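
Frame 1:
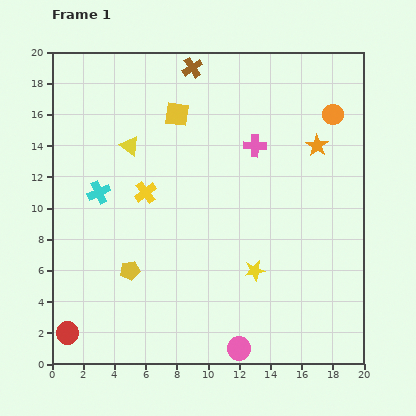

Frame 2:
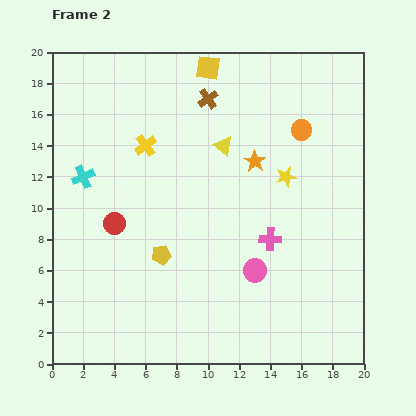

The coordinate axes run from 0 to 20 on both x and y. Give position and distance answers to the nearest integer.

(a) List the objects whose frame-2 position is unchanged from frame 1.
none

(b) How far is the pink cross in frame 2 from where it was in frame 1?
6

The pink cross moved from (13, 14) to (14, 8), a distance of √(1² + 6²) ≈ 6.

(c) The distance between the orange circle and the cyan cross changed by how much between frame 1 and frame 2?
-2

Distance in frame 1: 16. Distance in frame 2: 14.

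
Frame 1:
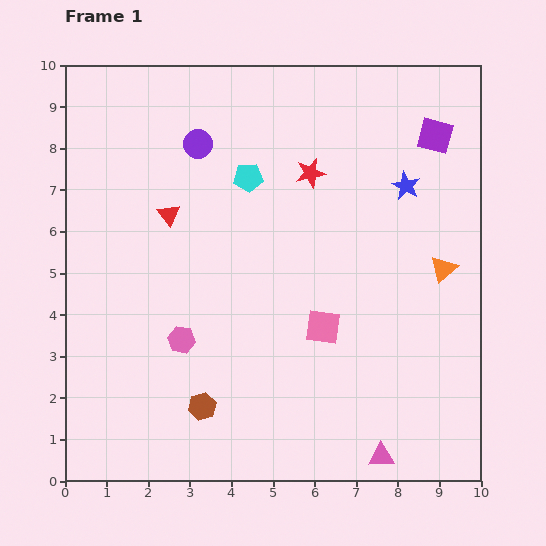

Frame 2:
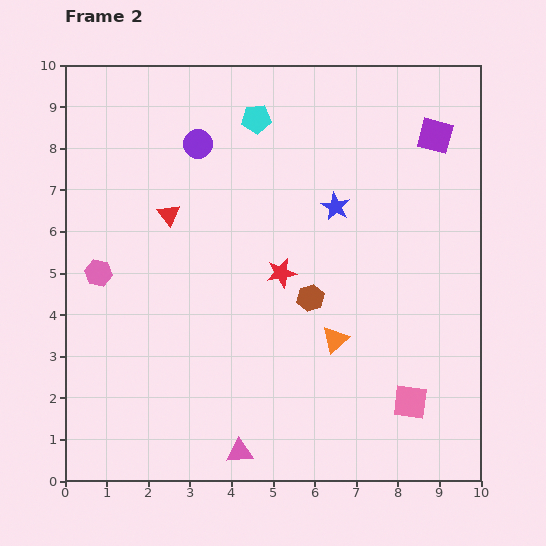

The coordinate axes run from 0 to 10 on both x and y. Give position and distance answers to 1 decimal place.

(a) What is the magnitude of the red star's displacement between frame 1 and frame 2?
2.5

The red star moved from (5.9, 7.4) to (5.2, 5.0), a distance of √(0.7² + 2.4²) ≈ 2.5.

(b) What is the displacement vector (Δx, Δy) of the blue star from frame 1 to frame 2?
(-1.7, -0.5)

The blue star was at (8.2, 7.1) in frame 1 and (6.5, 6.6) in frame 2.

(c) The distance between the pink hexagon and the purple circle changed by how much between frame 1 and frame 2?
-0.8

Distance in frame 1: 4.7. Distance in frame 2: 3.9.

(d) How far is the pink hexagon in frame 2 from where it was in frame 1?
2.6

The pink hexagon moved from (2.8, 3.4) to (0.8, 5.0), a distance of √(2.0² + 1.6²) ≈ 2.6.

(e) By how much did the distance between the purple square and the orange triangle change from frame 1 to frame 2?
+2.3

Distance in frame 1: 3.2. Distance in frame 2: 5.5.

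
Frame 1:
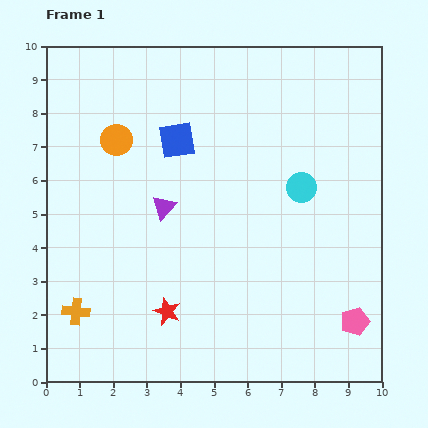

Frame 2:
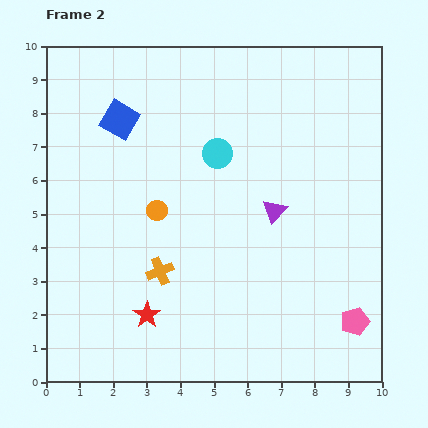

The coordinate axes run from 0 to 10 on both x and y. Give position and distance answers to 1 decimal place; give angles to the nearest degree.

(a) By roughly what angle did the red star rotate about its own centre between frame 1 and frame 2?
16° clockwise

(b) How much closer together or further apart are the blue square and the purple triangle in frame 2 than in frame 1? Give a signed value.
+3.3

Distance in frame 1: 2.0. Distance in frame 2: 5.3.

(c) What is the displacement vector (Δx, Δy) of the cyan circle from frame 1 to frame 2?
(-2.5, 1.0)

The cyan circle was at (7.6, 5.8) in frame 1 and (5.1, 6.8) in frame 2.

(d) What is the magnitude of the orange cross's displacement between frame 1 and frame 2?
2.8

The orange cross moved from (0.9, 2.1) to (3.4, 3.3), a distance of √(2.5² + 1.2²) ≈ 2.8.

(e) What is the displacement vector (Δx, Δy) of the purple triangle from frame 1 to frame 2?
(3.3, -0.1)

The purple triangle was at (3.5, 5.2) in frame 1 and (6.8, 5.1) in frame 2.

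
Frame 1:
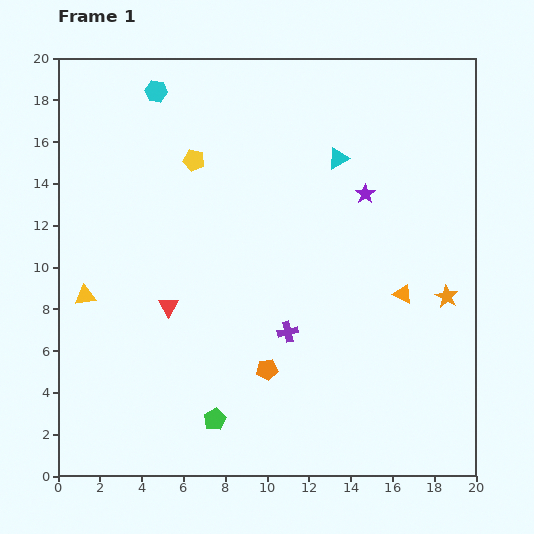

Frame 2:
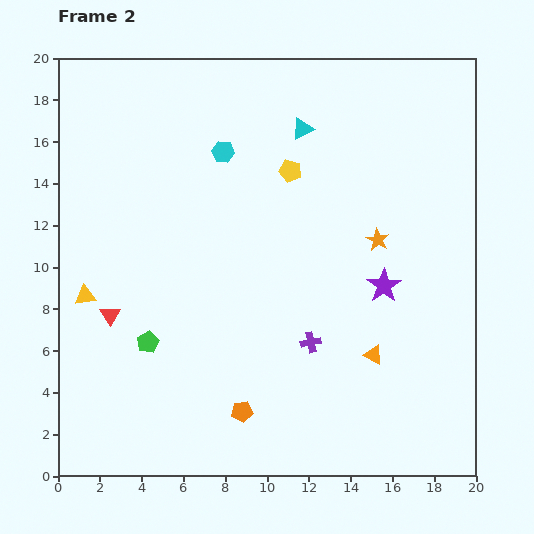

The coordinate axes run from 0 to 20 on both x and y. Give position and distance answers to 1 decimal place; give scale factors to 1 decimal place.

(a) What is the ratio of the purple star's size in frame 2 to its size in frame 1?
1.7×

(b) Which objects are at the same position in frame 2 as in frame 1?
the yellow triangle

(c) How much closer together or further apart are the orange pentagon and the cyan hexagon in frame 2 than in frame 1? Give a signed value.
-1.9

Distance in frame 1: 14.3. Distance in frame 2: 12.4.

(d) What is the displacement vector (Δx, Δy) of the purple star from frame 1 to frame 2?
(0.9, -4.4)

The purple star was at (14.7, 13.5) in frame 1 and (15.6, 9.1) in frame 2.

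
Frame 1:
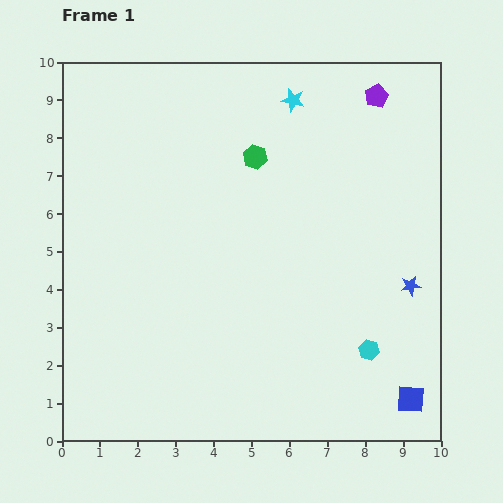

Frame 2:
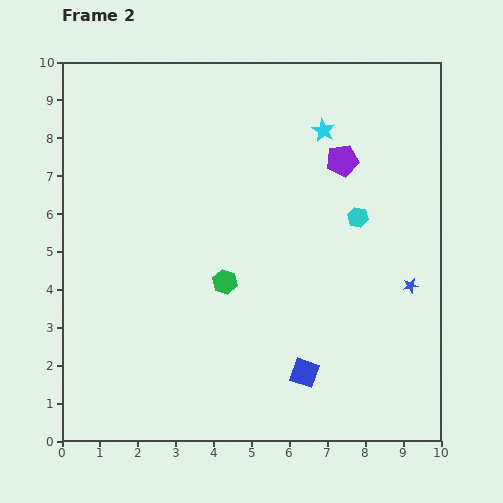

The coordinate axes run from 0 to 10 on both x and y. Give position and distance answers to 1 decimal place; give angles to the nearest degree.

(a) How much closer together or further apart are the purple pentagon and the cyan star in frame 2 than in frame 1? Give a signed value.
-1.3

Distance in frame 1: 2.2. Distance in frame 2: 0.9.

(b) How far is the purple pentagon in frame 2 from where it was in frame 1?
1.9

The purple pentagon moved from (8.3, 9.1) to (7.4, 7.4), a distance of √(0.9² + 1.7²) ≈ 1.9.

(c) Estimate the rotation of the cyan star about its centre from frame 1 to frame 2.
16° clockwise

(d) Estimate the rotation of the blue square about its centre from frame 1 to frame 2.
16° clockwise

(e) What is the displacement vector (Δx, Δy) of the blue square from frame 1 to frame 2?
(-2.8, 0.7)

The blue square was at (9.2, 1.1) in frame 1 and (6.4, 1.8) in frame 2.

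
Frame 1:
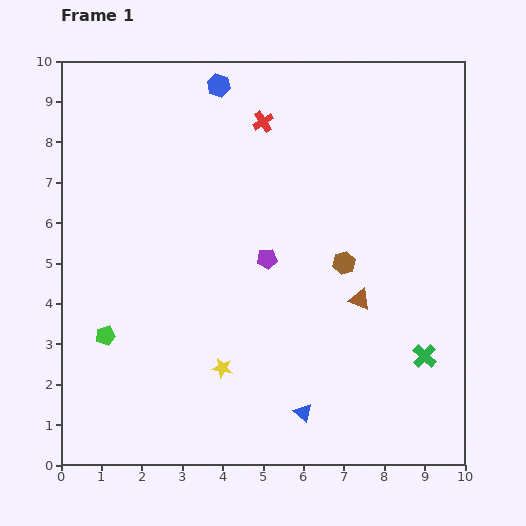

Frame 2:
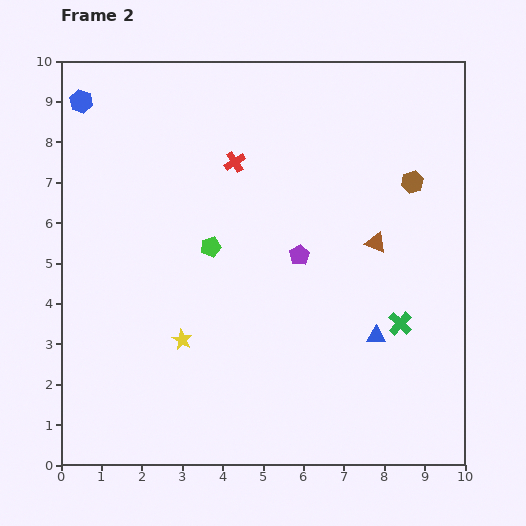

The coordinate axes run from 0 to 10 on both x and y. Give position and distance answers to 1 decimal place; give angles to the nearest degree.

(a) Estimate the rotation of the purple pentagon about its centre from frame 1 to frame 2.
26° counter-clockwise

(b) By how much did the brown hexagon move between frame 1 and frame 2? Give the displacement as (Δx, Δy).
(1.7, 2.0)

The brown hexagon was at (7.0, 5.0) in frame 1 and (8.7, 7.0) in frame 2.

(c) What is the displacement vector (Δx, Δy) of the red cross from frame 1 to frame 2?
(-0.7, -1.0)

The red cross was at (5.0, 8.5) in frame 1 and (4.3, 7.5) in frame 2.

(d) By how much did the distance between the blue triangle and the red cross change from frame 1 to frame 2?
-1.8

Distance in frame 1: 7.3. Distance in frame 2: 5.5.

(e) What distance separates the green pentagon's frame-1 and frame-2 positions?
3.4

The green pentagon moved from (1.1, 3.2) to (3.7, 5.4), a distance of √(2.6² + 2.2²) ≈ 3.4.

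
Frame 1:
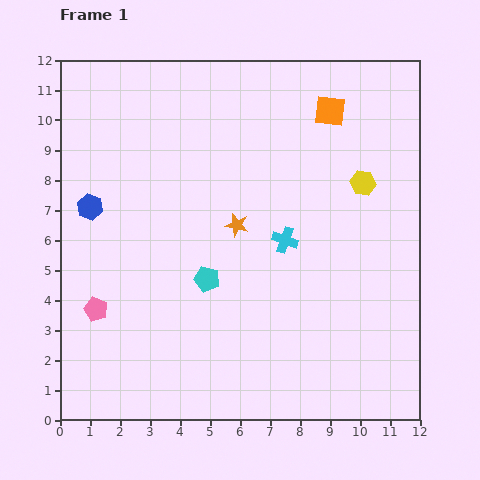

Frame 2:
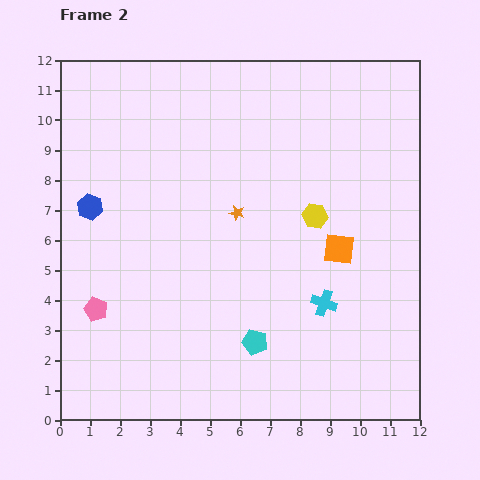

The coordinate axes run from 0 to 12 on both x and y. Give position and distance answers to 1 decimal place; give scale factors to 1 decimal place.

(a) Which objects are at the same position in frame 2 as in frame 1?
the blue hexagon, the pink pentagon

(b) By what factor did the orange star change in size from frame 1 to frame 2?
0.7×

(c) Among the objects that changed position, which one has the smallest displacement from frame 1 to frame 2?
the orange star

(moved 0.4)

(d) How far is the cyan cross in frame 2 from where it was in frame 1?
2.5

The cyan cross moved from (7.5, 6.0) to (8.8, 3.9), a distance of √(1.3² + 2.1²) ≈ 2.5.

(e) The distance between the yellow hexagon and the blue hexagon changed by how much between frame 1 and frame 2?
-1.6

Distance in frame 1: 9.1. Distance in frame 2: 7.5.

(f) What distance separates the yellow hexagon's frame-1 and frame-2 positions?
1.9

The yellow hexagon moved from (10.1, 7.9) to (8.5, 6.8), a distance of √(1.6² + 1.1²) ≈ 1.9.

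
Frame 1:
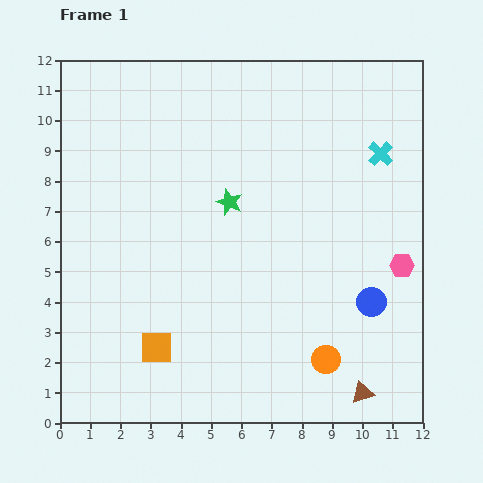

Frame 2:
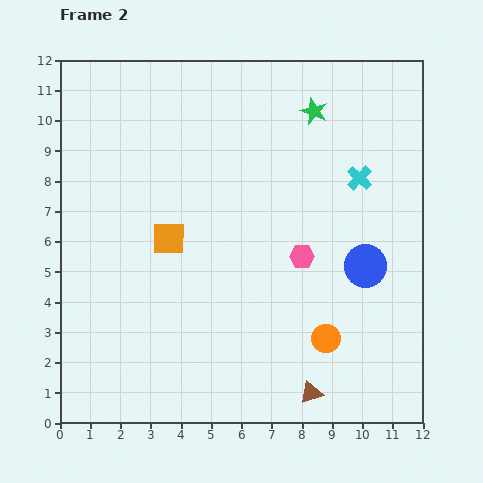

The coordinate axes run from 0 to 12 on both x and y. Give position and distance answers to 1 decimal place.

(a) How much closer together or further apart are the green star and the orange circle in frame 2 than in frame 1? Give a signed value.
+1.4

Distance in frame 1: 6.1. Distance in frame 2: 7.5.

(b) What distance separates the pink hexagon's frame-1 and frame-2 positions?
3.3

The pink hexagon moved from (11.3, 5.2) to (8.0, 5.5), a distance of √(3.3² + 0.3²) ≈ 3.3.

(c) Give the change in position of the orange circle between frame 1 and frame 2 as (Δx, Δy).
(0.0, 0.7)

The orange circle was at (8.8, 2.1) in frame 1 and (8.8, 2.8) in frame 2.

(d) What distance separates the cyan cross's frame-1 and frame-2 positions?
1.1

The cyan cross moved from (10.6, 8.9) to (9.9, 8.1), a distance of √(0.7² + 0.8²) ≈ 1.1.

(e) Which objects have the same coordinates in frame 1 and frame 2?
none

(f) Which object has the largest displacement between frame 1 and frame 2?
the green star

(moved 4.1; next 3.6)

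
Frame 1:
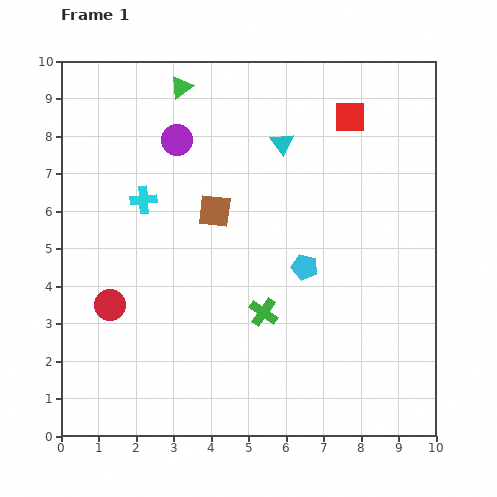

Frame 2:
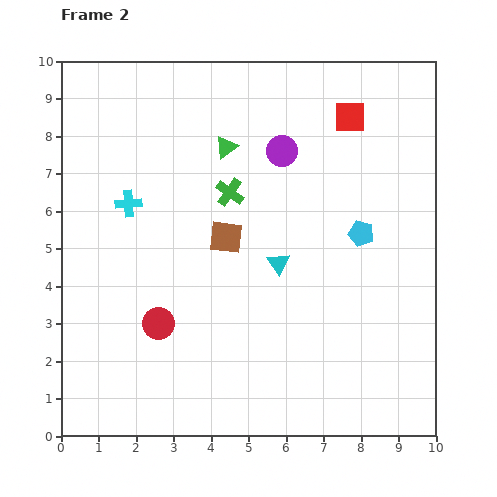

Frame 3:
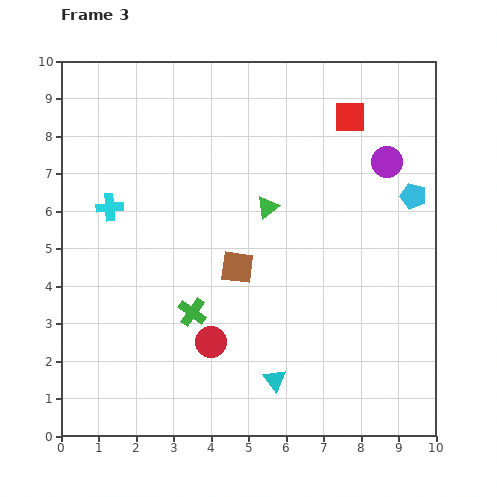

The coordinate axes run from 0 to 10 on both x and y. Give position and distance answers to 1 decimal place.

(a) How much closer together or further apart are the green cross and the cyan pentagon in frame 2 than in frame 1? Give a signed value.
+2.1

Distance in frame 1: 1.6. Distance in frame 2: 3.7.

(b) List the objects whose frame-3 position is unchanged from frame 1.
the red square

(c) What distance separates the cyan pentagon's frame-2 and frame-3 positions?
1.7

The cyan pentagon moved from (8.0, 5.4) to (9.4, 6.4), a distance of √(1.4² + 1.0²) ≈ 1.7.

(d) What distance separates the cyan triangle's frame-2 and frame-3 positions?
3.1

The cyan triangle moved from (5.8, 4.6) to (5.7, 1.5), a distance of √(0.1² + 3.1²) ≈ 3.1.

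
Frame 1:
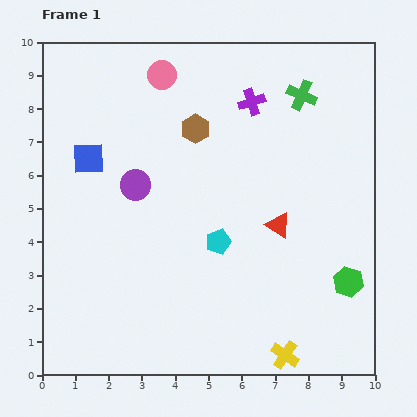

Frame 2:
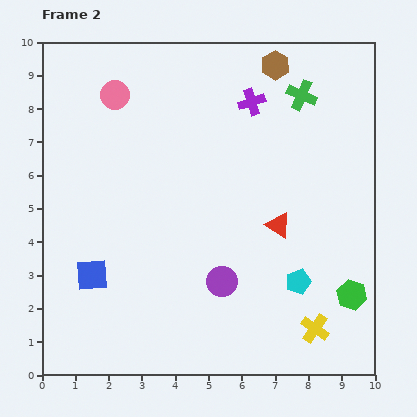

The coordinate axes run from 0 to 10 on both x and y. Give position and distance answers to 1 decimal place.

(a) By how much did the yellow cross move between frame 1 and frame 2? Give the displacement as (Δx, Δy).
(0.9, 0.8)

The yellow cross was at (7.3, 0.6) in frame 1 and (8.2, 1.4) in frame 2.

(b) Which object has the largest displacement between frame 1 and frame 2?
the purple circle

(moved 3.9; next 3.5)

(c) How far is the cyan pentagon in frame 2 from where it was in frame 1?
2.7

The cyan pentagon moved from (5.3, 4.0) to (7.7, 2.8), a distance of √(2.4² + 1.2²) ≈ 2.7.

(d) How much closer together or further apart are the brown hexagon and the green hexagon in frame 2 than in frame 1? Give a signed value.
+0.8

Distance in frame 1: 6.5. Distance in frame 2: 7.3.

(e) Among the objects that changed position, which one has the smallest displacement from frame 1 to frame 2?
the green hexagon

(moved 0.4)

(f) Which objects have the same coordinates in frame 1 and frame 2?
the red triangle, the purple cross, the green cross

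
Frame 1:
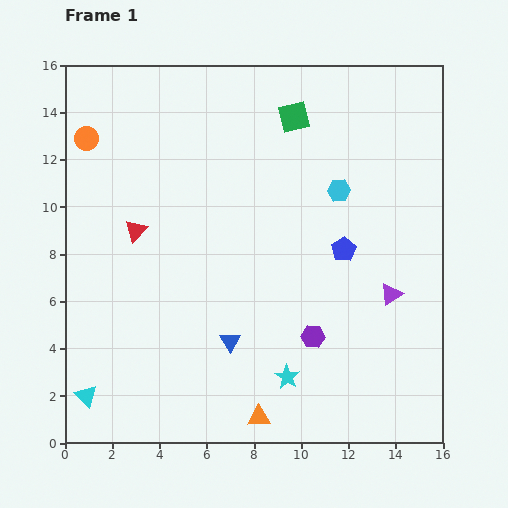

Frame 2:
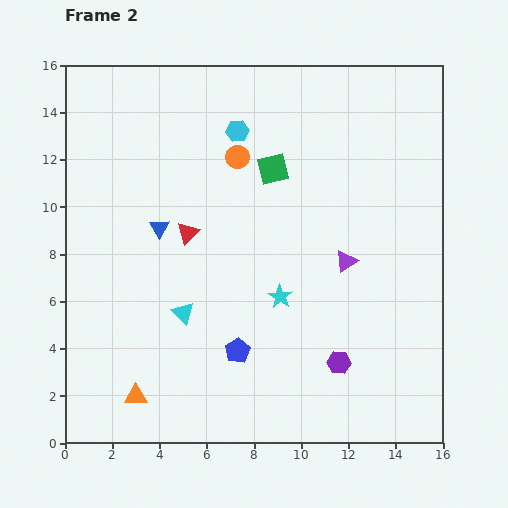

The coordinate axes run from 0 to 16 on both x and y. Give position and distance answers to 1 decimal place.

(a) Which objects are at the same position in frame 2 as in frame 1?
none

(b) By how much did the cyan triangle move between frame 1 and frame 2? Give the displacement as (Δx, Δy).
(4.1, 3.5)

The cyan triangle was at (0.9, 2.0) in frame 1 and (5.0, 5.5) in frame 2.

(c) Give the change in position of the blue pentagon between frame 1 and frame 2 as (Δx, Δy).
(-4.5, -4.3)

The blue pentagon was at (11.8, 8.2) in frame 1 and (7.3, 3.9) in frame 2.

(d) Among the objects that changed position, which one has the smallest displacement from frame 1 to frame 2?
the purple hexagon

(moved 1.6)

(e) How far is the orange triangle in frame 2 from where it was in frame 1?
5.3

The orange triangle moved from (8.2, 1.1) to (3.0, 2.0), a distance of √(5.2² + 0.9²) ≈ 5.3.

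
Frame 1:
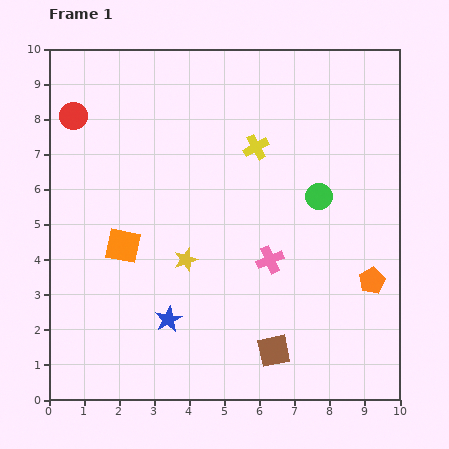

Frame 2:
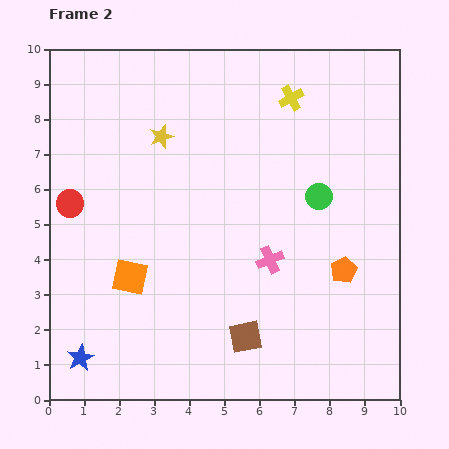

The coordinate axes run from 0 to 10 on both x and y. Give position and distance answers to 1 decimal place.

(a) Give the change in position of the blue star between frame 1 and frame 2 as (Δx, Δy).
(-2.5, -1.1)

The blue star was at (3.4, 2.3) in frame 1 and (0.9, 1.2) in frame 2.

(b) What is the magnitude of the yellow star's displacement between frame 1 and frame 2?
3.6

The yellow star moved from (3.9, 4.0) to (3.2, 7.5), a distance of √(0.7² + 3.5²) ≈ 3.6.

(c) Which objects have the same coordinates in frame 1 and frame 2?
the pink cross, the green circle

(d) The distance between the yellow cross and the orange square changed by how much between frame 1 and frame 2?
+2.2

Distance in frame 1: 4.7. Distance in frame 2: 6.9.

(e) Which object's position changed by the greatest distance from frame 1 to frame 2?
the yellow star

(moved 3.6; next 2.7)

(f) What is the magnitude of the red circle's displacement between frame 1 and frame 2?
2.5

The red circle moved from (0.7, 8.1) to (0.6, 5.6), a distance of √(0.1² + 2.5²) ≈ 2.5.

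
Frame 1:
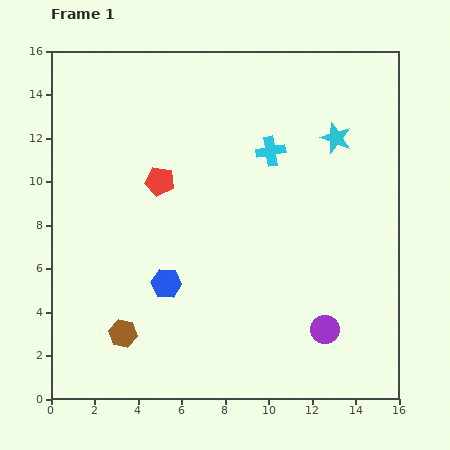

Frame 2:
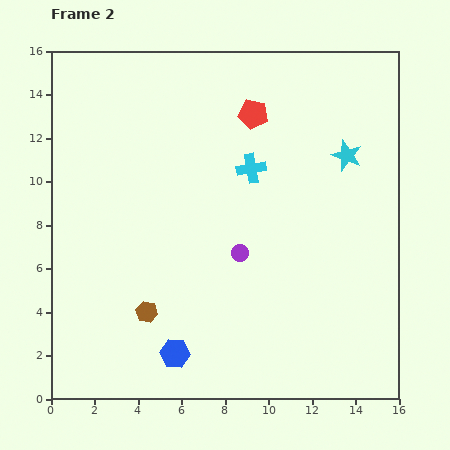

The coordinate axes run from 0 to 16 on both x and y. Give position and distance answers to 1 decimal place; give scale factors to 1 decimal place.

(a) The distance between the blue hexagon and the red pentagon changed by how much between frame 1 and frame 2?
+6.9

Distance in frame 1: 4.7. Distance in frame 2: 11.6.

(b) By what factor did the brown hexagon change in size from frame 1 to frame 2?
0.8×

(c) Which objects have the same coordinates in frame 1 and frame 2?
none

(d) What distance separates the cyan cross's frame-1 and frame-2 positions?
1.2

The cyan cross moved from (10.1, 11.4) to (9.2, 10.6), a distance of √(0.9² + 0.8²) ≈ 1.2.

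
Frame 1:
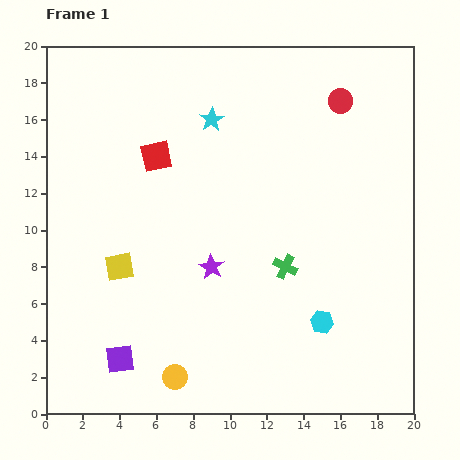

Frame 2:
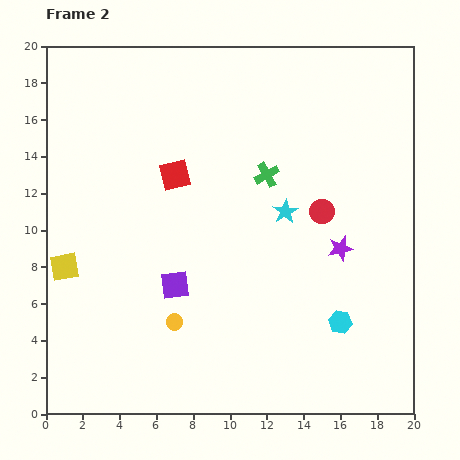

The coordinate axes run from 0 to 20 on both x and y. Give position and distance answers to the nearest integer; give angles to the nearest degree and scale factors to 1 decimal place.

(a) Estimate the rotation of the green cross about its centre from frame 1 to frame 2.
35° clockwise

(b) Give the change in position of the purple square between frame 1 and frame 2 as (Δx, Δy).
(3, 4)

The purple square was at (4, 3) in frame 1 and (7, 7) in frame 2.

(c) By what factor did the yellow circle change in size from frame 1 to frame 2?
0.7×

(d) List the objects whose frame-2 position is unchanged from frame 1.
none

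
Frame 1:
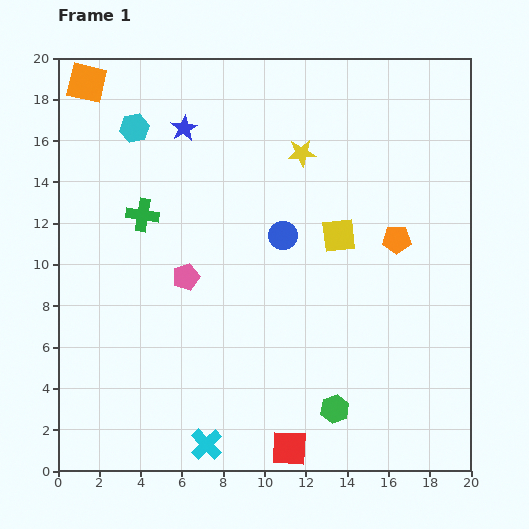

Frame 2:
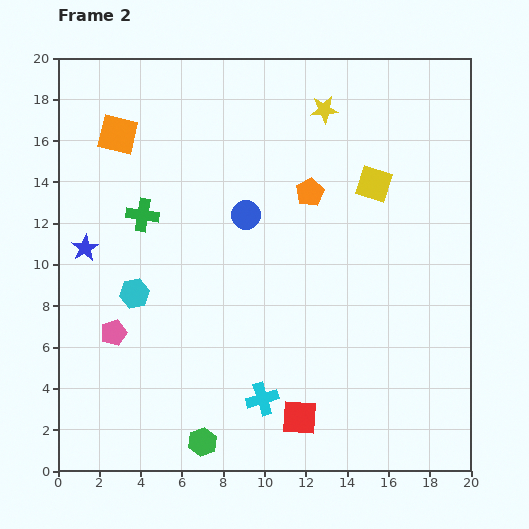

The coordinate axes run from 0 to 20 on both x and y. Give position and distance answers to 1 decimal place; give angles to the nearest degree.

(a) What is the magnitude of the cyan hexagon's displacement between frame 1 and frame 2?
8.0

The cyan hexagon moved from (3.7, 16.6) to (3.7, 8.6), a distance of √(0.0² + 8.0²) ≈ 8.0.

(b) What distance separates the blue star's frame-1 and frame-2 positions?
7.5

The blue star moved from (6.1, 16.6) to (1.3, 10.8), a distance of √(4.8² + 5.8²) ≈ 7.5.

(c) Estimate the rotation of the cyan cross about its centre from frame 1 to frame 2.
28° clockwise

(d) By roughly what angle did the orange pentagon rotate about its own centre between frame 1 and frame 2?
29° counter-clockwise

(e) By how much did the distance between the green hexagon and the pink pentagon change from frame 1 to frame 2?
-2.8

Distance in frame 1: 9.6. Distance in frame 2: 6.8.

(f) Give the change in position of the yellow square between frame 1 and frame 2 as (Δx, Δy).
(1.7, 2.5)

The yellow square was at (13.6, 11.4) in frame 1 and (15.3, 13.9) in frame 2.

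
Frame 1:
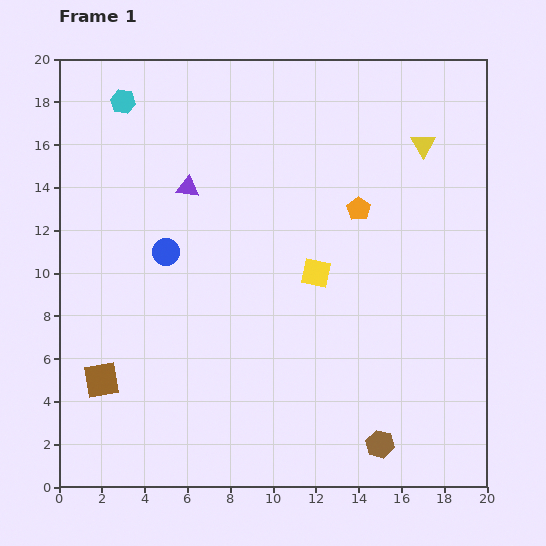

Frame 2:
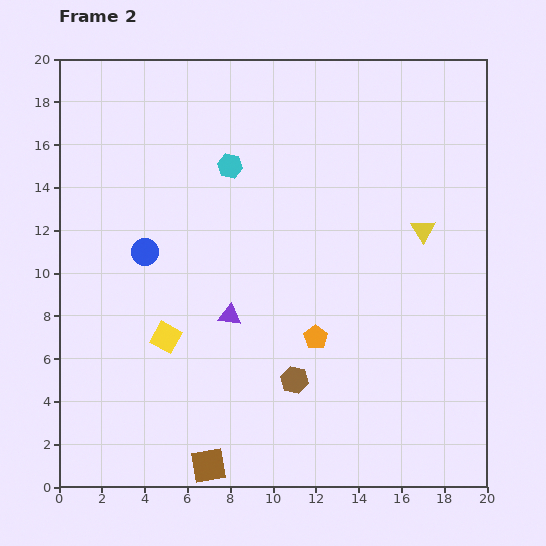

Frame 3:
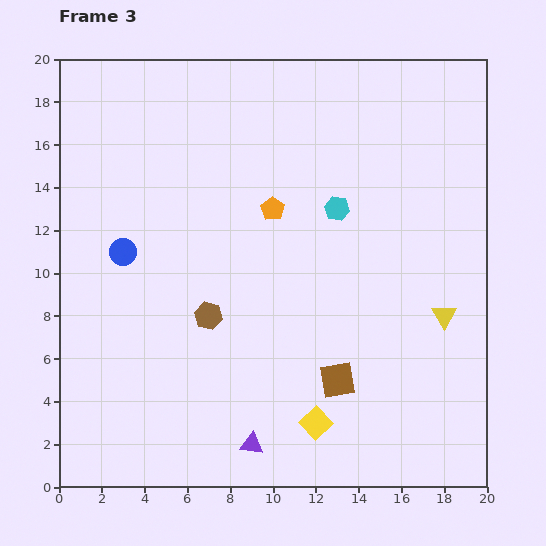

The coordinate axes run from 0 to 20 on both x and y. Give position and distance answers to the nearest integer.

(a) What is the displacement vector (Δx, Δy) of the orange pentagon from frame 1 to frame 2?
(-2, -6)

The orange pentagon was at (14, 13) in frame 1 and (12, 7) in frame 2.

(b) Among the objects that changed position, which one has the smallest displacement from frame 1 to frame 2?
the blue circle

(moved 1)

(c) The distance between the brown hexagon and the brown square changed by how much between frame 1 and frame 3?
-6

Distance in frame 1: 13. Distance in frame 3: 7.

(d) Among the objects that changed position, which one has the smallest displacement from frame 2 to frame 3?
the blue circle

(moved 1)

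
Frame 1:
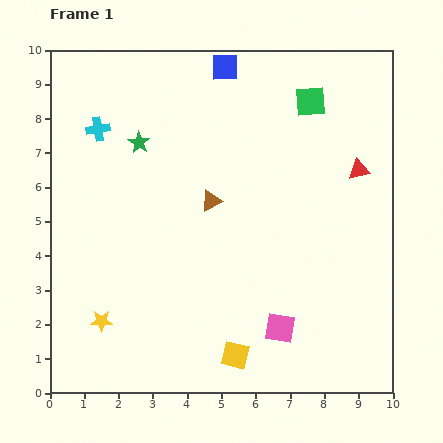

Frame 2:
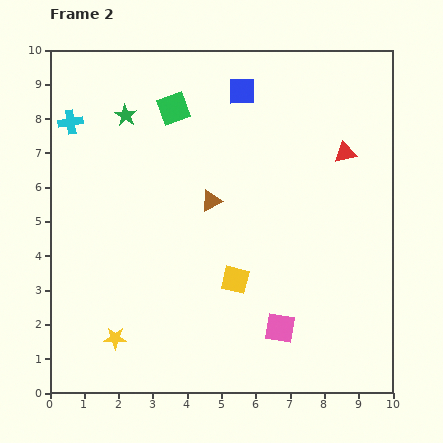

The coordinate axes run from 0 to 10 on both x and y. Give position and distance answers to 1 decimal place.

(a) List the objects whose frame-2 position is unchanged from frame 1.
the pink square, the brown triangle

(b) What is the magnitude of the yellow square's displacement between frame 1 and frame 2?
2.2

The yellow square moved from (5.4, 1.1) to (5.4, 3.3), a distance of √(0.0² + 2.2²) ≈ 2.2.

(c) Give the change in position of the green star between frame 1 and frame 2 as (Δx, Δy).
(-0.4, 0.8)

The green star was at (2.6, 7.3) in frame 1 and (2.2, 8.1) in frame 2.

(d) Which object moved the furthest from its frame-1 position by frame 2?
the green square

(moved 4.0; next 2.2)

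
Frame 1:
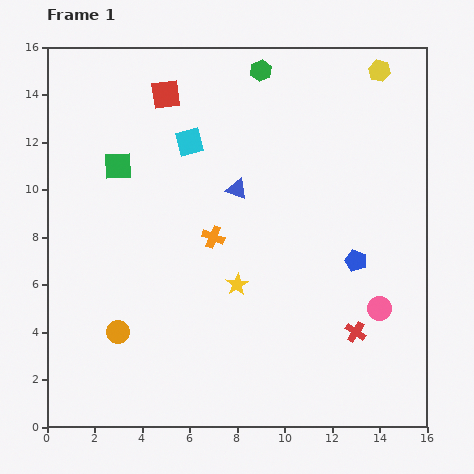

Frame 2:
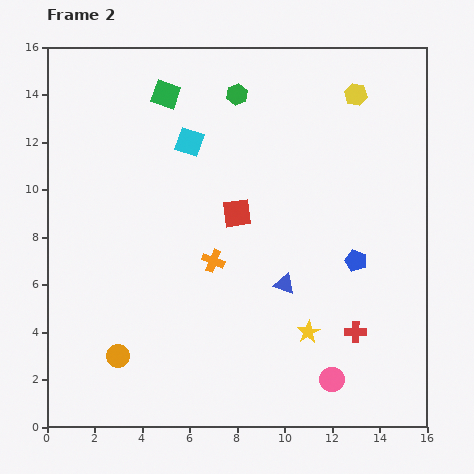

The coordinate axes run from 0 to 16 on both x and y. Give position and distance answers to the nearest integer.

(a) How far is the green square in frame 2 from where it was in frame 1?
4

The green square moved from (3, 11) to (5, 14), a distance of √(2² + 3²) ≈ 4.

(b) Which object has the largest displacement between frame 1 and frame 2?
the red square

(moved 6; next 4)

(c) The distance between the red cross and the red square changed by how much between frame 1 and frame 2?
-6

Distance in frame 1: 13. Distance in frame 2: 7.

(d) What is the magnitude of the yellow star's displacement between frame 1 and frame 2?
4

The yellow star moved from (8, 6) to (11, 4), a distance of √(3² + 2²) ≈ 4.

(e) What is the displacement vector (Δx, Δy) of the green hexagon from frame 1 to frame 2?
(-1, -1)

The green hexagon was at (9, 15) in frame 1 and (8, 14) in frame 2.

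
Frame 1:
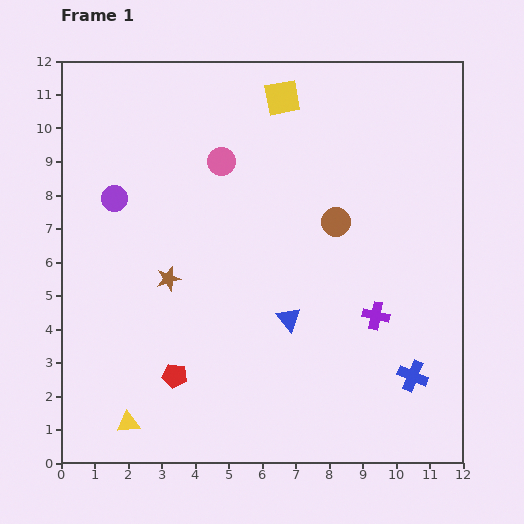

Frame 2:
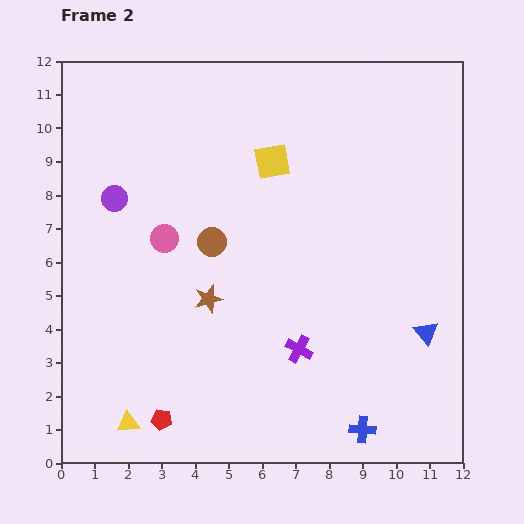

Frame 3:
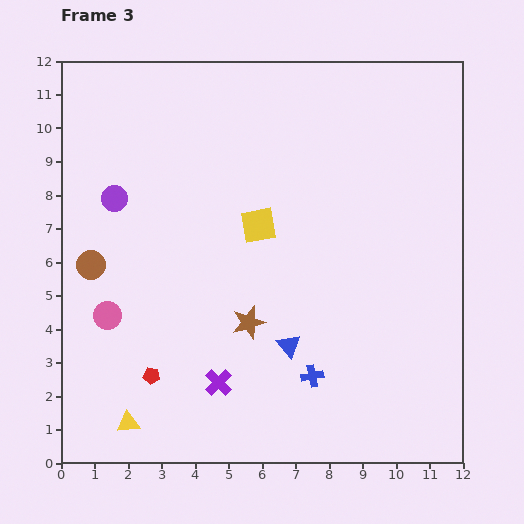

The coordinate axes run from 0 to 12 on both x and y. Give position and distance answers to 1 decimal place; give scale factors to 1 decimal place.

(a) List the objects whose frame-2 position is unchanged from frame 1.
the yellow triangle, the purple circle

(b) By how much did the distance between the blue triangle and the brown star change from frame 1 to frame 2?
+2.8

Distance in frame 1: 3.8. Distance in frame 2: 6.6.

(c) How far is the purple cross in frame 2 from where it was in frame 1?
2.5

The purple cross moved from (9.4, 4.4) to (7.1, 3.4), a distance of √(2.3² + 1.0²) ≈ 2.5.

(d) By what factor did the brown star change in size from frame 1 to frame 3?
1.4×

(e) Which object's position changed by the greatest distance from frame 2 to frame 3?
the blue triangle

(moved 4.1; next 3.7)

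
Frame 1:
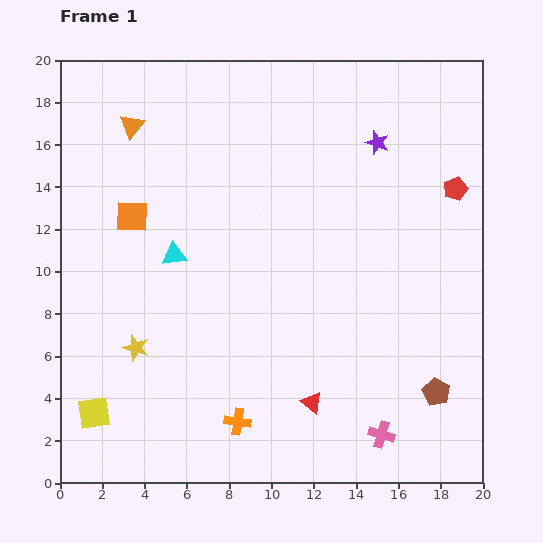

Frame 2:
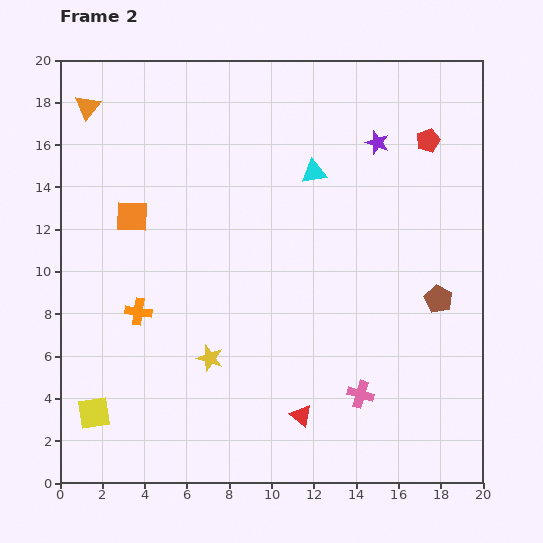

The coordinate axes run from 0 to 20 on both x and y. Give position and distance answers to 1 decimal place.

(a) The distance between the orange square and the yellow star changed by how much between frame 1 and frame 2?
+1.5

Distance in frame 1: 6.2. Distance in frame 2: 7.7.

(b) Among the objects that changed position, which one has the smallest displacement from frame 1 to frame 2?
the red triangle

(moved 0.8)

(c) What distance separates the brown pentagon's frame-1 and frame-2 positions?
4.4

The brown pentagon moved from (17.8, 4.3) to (17.9, 8.7), a distance of √(0.1² + 4.4²) ≈ 4.4.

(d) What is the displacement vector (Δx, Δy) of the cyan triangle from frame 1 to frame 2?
(6.6, 3.9)

The cyan triangle was at (5.4, 10.8) in frame 1 and (12.0, 14.7) in frame 2.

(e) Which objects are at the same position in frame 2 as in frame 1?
the yellow square, the purple star, the orange square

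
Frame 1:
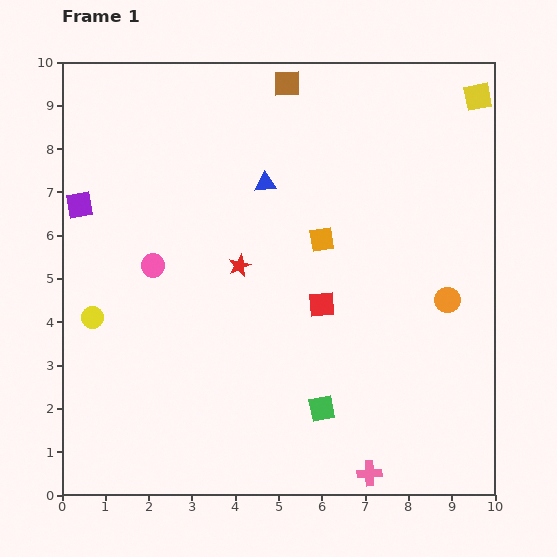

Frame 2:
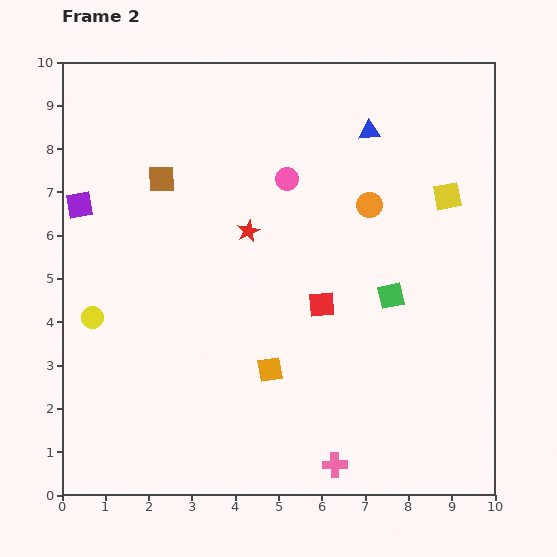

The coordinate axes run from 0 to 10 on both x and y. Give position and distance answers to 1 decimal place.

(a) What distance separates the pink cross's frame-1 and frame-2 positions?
0.8

The pink cross moved from (7.1, 0.5) to (6.3, 0.7), a distance of √(0.8² + 0.2²) ≈ 0.8.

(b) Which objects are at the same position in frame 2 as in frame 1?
the yellow circle, the red square, the purple square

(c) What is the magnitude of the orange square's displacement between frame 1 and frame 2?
3.2

The orange square moved from (6.0, 5.9) to (4.8, 2.9), a distance of √(1.2² + 3.0²) ≈ 3.2.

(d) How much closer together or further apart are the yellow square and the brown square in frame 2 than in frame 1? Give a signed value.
+2.2

Distance in frame 1: 4.4. Distance in frame 2: 6.6.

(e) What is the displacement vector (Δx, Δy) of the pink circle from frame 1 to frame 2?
(3.1, 2.0)

The pink circle was at (2.1, 5.3) in frame 1 and (5.2, 7.3) in frame 2.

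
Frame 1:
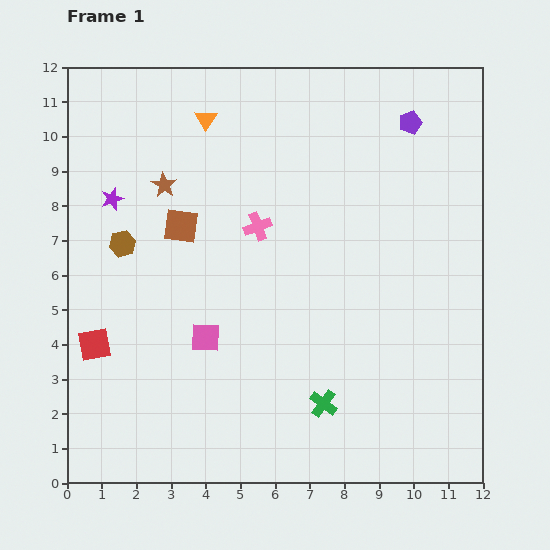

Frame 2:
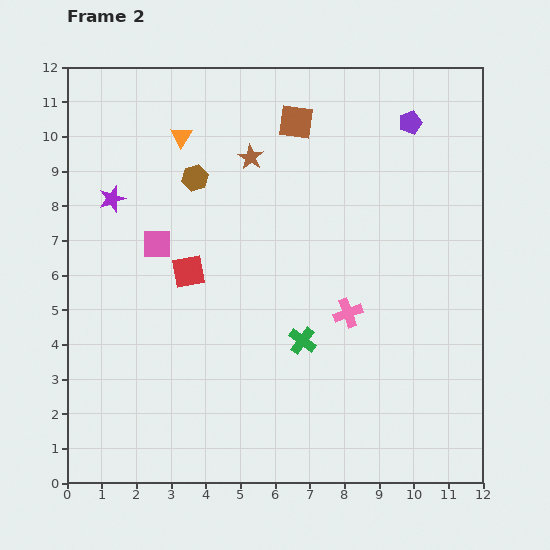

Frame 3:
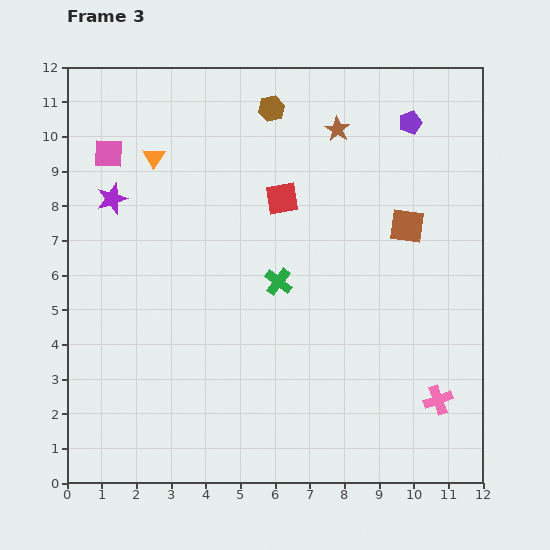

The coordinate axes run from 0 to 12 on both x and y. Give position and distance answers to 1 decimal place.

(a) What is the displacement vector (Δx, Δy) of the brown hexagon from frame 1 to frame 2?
(2.1, 1.9)

The brown hexagon was at (1.6, 6.9) in frame 1 and (3.7, 8.8) in frame 2.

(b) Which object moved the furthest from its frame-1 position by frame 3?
the pink cross

(moved 7.2; next 6.8)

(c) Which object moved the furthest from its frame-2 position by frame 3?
the brown square

(moved 4.4; next 3.6)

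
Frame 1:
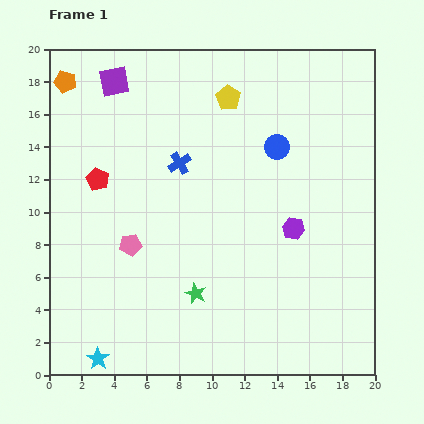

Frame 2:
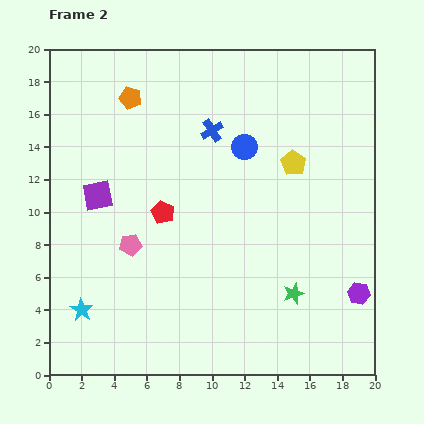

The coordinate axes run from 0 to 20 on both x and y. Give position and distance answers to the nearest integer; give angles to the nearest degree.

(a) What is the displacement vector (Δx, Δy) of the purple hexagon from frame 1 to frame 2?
(4, -4)

The purple hexagon was at (15, 9) in frame 1 and (19, 5) in frame 2.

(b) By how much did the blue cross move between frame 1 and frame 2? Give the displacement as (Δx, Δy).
(2, 2)

The blue cross was at (8, 13) in frame 1 and (10, 15) in frame 2.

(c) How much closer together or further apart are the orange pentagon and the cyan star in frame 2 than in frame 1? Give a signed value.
-4

Distance in frame 1: 17. Distance in frame 2: 13.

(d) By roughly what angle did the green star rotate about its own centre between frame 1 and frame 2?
30° clockwise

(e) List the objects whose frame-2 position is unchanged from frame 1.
the pink pentagon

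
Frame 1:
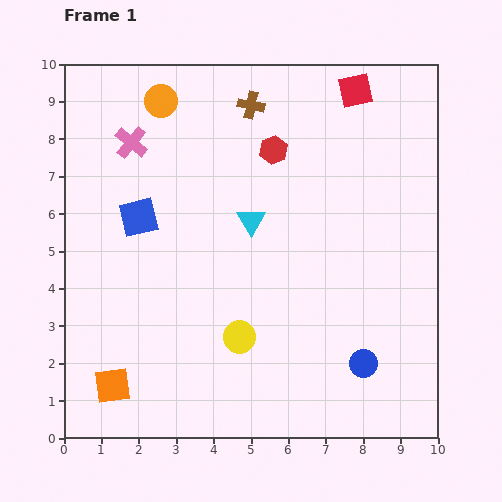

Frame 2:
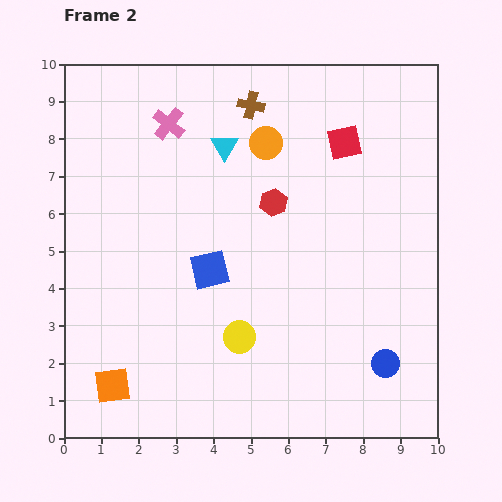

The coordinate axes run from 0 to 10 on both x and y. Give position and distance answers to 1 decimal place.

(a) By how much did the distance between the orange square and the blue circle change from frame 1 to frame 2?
+0.6

Distance in frame 1: 6.7. Distance in frame 2: 7.3.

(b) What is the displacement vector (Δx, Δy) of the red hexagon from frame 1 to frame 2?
(0.0, -1.4)

The red hexagon was at (5.6, 7.7) in frame 1 and (5.6, 6.3) in frame 2.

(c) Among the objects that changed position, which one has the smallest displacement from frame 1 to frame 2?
the blue circle

(moved 0.6)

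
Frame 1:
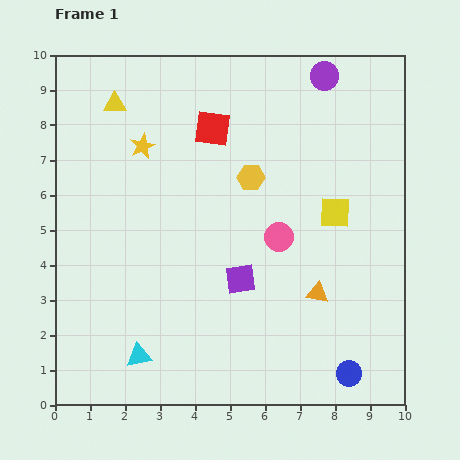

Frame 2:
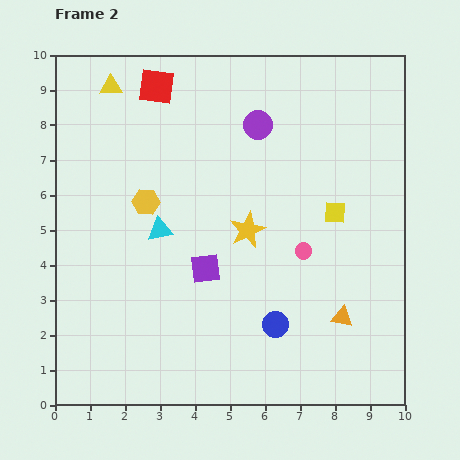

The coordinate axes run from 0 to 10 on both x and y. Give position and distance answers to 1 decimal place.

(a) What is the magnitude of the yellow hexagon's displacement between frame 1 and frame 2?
3.1

The yellow hexagon moved from (5.6, 6.5) to (2.6, 5.8), a distance of √(3.0² + 0.7²) ≈ 3.1.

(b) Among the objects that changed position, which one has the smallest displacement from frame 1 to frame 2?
the yellow triangle

(moved 0.5)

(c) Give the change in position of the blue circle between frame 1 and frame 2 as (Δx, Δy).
(-2.1, 1.4)

The blue circle was at (8.4, 0.9) in frame 1 and (6.3, 2.3) in frame 2.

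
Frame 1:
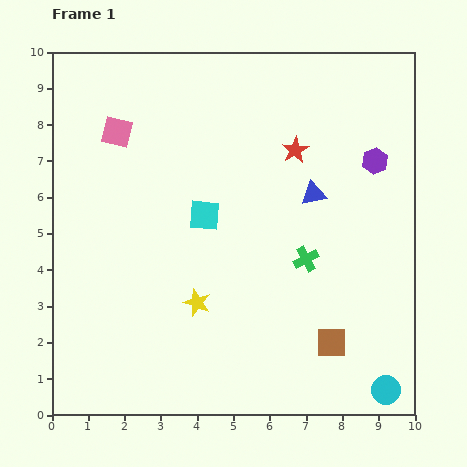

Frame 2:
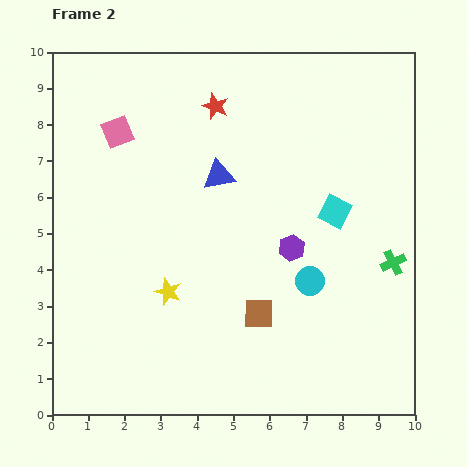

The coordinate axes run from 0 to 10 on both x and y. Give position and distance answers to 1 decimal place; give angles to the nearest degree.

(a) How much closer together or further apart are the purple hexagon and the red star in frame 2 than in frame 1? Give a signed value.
+2.2

Distance in frame 1: 2.2. Distance in frame 2: 4.4.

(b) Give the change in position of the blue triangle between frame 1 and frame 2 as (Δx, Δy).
(-2.6, 0.5)

The blue triangle was at (7.2, 6.1) in frame 1 and (4.6, 6.6) in frame 2.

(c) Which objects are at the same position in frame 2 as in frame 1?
the pink square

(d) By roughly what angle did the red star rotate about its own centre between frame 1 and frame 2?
21° counter-clockwise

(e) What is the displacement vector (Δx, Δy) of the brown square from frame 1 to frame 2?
(-2.0, 0.8)

The brown square was at (7.7, 2.0) in frame 1 and (5.7, 2.8) in frame 2.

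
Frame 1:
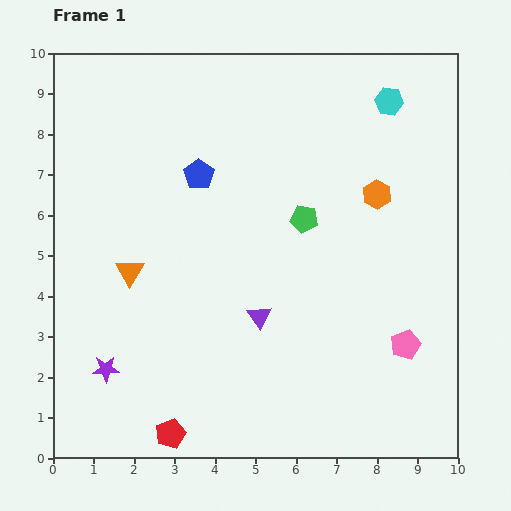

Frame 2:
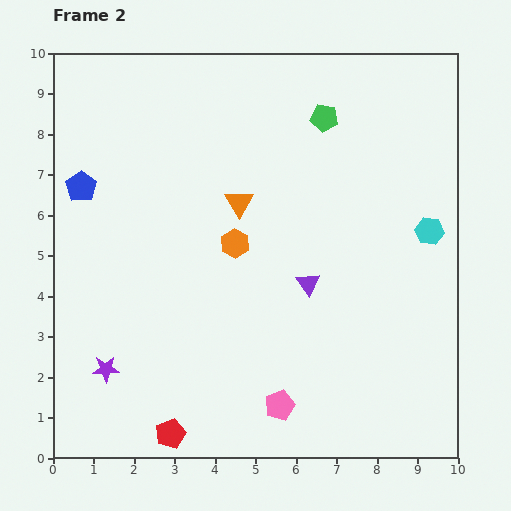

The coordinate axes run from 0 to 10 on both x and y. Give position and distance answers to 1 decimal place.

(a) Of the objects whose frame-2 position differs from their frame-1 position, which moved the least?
the purple triangle

(moved 1.4)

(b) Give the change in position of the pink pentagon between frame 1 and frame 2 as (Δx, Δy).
(-3.1, -1.5)

The pink pentagon was at (8.7, 2.8) in frame 1 and (5.6, 1.3) in frame 2.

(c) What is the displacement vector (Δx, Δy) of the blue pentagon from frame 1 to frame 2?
(-2.9, -0.3)

The blue pentagon was at (3.6, 7.0) in frame 1 and (0.7, 6.7) in frame 2.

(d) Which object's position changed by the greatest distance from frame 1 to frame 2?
the orange hexagon

(moved 3.7; next 3.4)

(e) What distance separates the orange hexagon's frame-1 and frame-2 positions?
3.7

The orange hexagon moved from (8.0, 6.5) to (4.5, 5.3), a distance of √(3.5² + 1.2²) ≈ 3.7.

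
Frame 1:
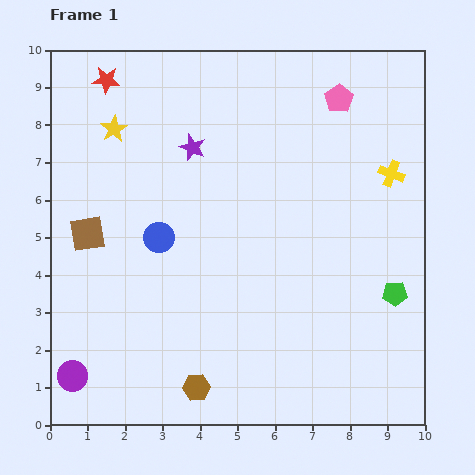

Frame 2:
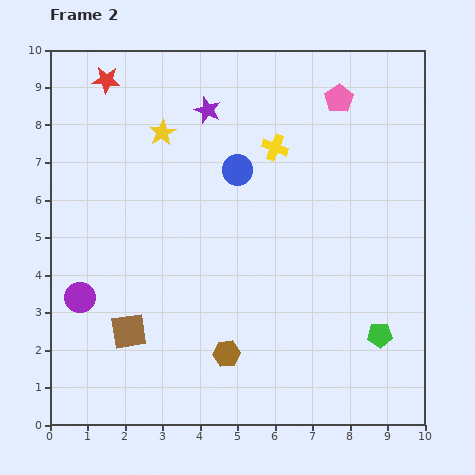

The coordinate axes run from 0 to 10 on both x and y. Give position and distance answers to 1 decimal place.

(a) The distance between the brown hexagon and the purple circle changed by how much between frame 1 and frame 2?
+0.9

Distance in frame 1: 3.3. Distance in frame 2: 4.2.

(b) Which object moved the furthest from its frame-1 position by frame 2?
the yellow cross

(moved 3.2; next 2.8)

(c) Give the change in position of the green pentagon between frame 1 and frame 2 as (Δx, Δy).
(-0.4, -1.1)

The green pentagon was at (9.2, 3.5) in frame 1 and (8.8, 2.4) in frame 2.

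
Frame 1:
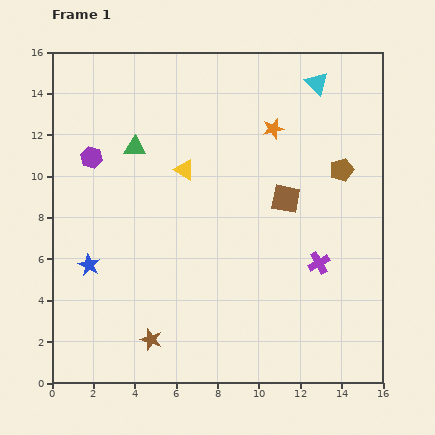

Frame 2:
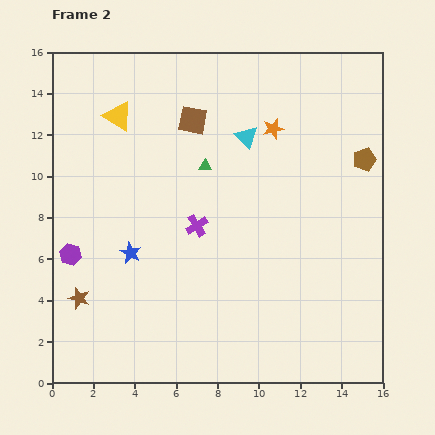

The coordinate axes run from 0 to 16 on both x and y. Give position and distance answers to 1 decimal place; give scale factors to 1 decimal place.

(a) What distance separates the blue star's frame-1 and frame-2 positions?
2.1

The blue star moved from (1.8, 5.7) to (3.8, 6.3), a distance of √(2.0² + 0.6²) ≈ 2.1.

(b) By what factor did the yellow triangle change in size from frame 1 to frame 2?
1.4×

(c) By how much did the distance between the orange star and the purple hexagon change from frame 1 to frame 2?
+2.6

Distance in frame 1: 8.9. Distance in frame 2: 11.5.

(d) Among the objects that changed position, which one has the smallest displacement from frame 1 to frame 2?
the brown pentagon

(moved 1.2)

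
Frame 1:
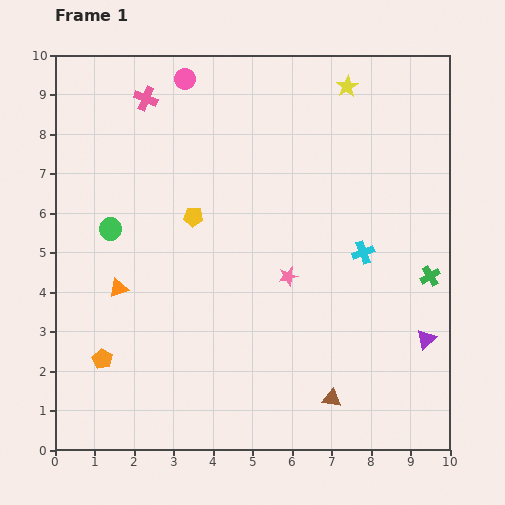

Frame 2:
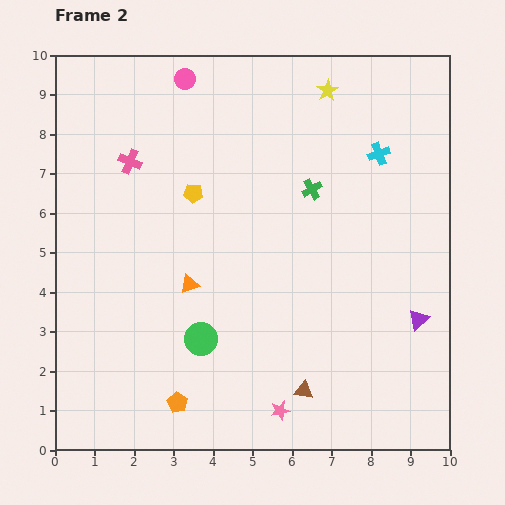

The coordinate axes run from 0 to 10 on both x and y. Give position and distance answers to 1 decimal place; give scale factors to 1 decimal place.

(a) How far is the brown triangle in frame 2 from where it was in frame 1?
0.7

The brown triangle moved from (7.0, 1.3) to (6.3, 1.5), a distance of √(0.7² + 0.2²) ≈ 0.7.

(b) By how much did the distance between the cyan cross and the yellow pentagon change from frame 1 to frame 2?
+0.4

Distance in frame 1: 4.4. Distance in frame 2: 4.8.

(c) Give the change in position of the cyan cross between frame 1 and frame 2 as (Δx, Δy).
(0.4, 2.5)

The cyan cross was at (7.8, 5.0) in frame 1 and (8.2, 7.5) in frame 2.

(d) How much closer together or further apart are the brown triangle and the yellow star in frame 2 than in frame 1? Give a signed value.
-0.3

Distance in frame 1: 7.9. Distance in frame 2: 7.6.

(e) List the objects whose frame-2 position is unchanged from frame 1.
the pink circle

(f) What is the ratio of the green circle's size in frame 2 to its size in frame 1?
1.5×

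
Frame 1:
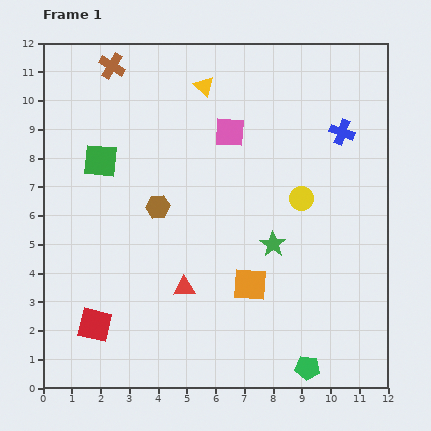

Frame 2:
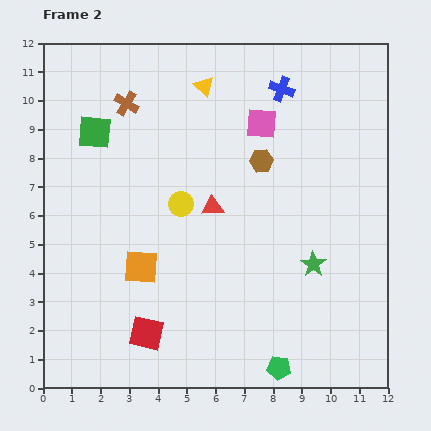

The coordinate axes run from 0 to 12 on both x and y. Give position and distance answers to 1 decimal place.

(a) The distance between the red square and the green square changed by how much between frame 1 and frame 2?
+1.5

Distance in frame 1: 5.7. Distance in frame 2: 7.2.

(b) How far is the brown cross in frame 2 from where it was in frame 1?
1.4

The brown cross moved from (2.4, 11.2) to (2.9, 9.9), a distance of √(0.5² + 1.3²) ≈ 1.4.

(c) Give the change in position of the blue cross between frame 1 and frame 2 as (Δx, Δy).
(-2.1, 1.5)

The blue cross was at (10.4, 8.9) in frame 1 and (8.3, 10.4) in frame 2.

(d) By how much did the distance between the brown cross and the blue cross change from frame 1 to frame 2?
-2.9

Distance in frame 1: 8.3. Distance in frame 2: 5.4.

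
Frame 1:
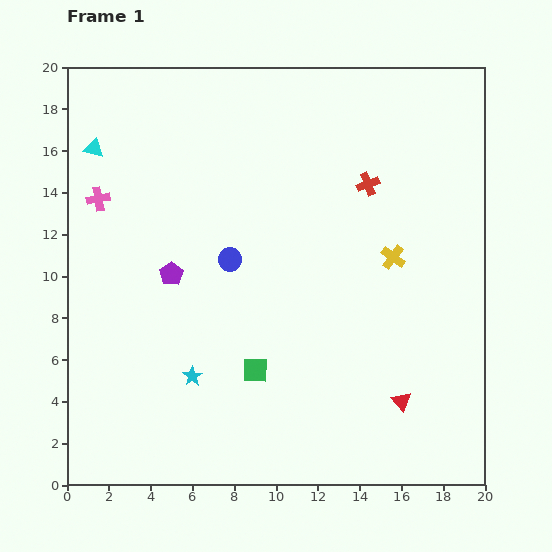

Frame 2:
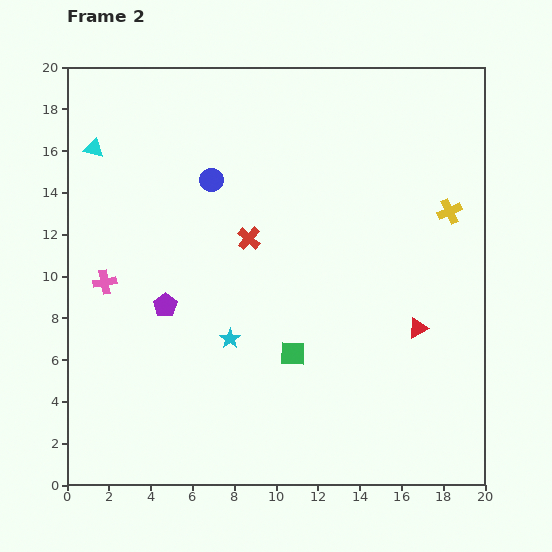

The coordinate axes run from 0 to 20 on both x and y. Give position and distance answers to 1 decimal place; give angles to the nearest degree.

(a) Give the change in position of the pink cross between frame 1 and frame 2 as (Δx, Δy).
(0.3, -4.0)

The pink cross was at (1.5, 13.7) in frame 1 and (1.8, 9.7) in frame 2.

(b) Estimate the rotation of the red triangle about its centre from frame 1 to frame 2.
44° clockwise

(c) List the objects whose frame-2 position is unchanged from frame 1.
the cyan triangle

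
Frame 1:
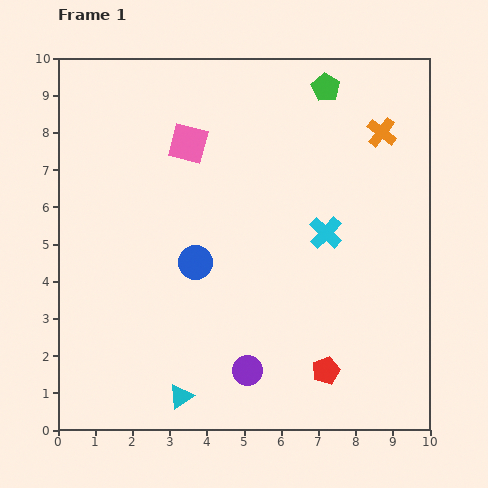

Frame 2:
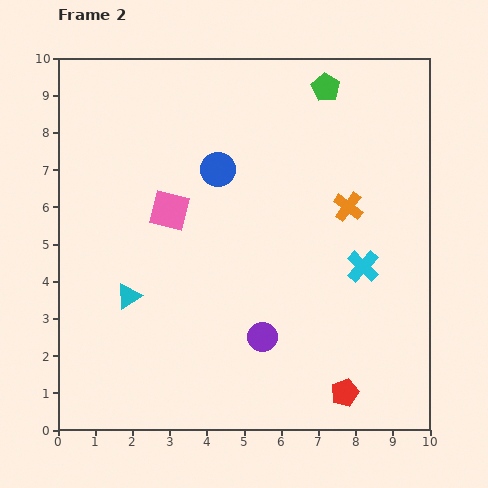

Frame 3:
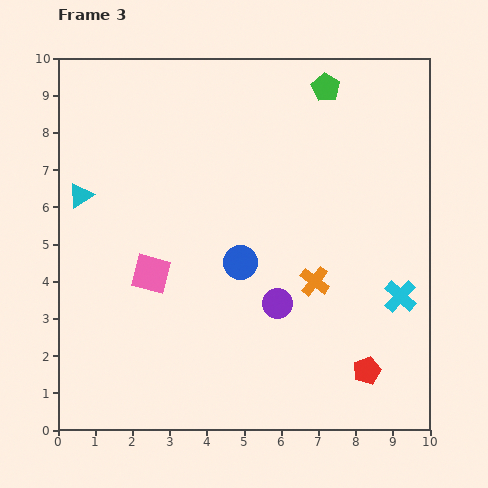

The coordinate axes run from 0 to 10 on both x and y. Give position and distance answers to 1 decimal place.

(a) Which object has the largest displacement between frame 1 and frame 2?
the cyan triangle

(moved 3.0; next 2.6)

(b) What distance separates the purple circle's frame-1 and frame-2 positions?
1.0

The purple circle moved from (5.1, 1.6) to (5.5, 2.5), a distance of √(0.4² + 0.9²) ≈ 1.0.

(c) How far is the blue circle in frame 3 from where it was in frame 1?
1.2

The blue circle moved from (3.7, 4.5) to (4.9, 4.5), a distance of √(1.2² + 0.0²) ≈ 1.2.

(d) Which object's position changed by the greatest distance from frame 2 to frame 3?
the cyan triangle

(moved 3.0; next 2.6)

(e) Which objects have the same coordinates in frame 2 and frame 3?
the green pentagon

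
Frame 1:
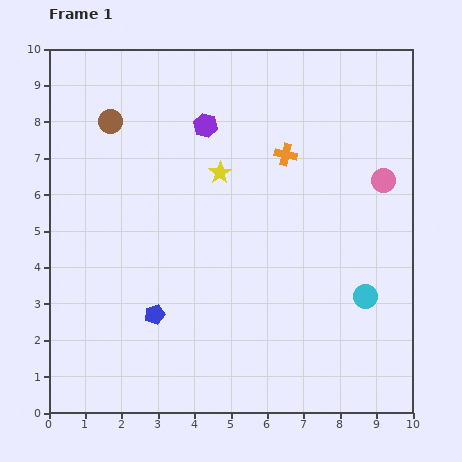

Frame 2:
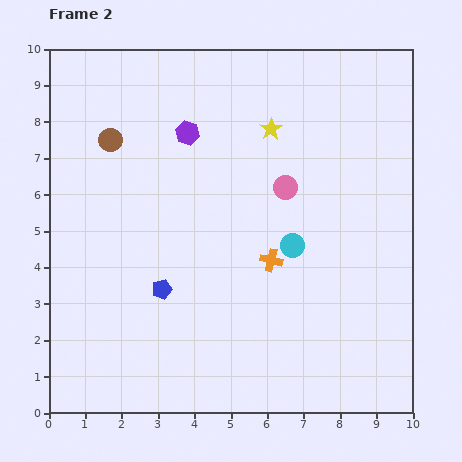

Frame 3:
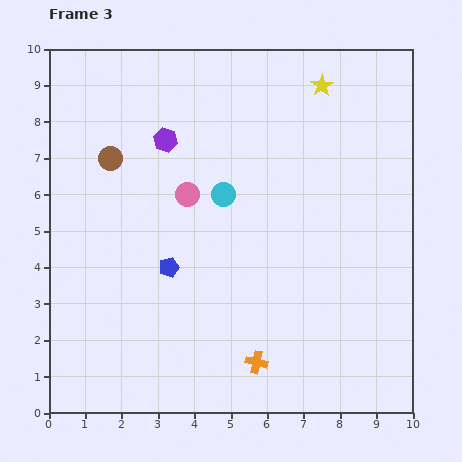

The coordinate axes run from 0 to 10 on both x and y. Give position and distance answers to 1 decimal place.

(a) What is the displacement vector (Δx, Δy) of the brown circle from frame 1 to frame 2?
(0.0, -0.5)

The brown circle was at (1.7, 8.0) in frame 1 and (1.7, 7.5) in frame 2.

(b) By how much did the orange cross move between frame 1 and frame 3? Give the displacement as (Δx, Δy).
(-0.8, -5.7)

The orange cross was at (6.5, 7.1) in frame 1 and (5.7, 1.4) in frame 3.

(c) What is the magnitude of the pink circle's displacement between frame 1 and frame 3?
5.4

The pink circle moved from (9.2, 6.4) to (3.8, 6.0), a distance of √(5.4² + 0.4²) ≈ 5.4.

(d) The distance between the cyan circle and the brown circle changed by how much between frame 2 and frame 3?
-2.5

Distance in frame 2: 5.8. Distance in frame 3: 3.3.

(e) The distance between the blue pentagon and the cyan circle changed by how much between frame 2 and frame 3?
-1.3

Distance in frame 2: 3.8. Distance in frame 3: 2.5.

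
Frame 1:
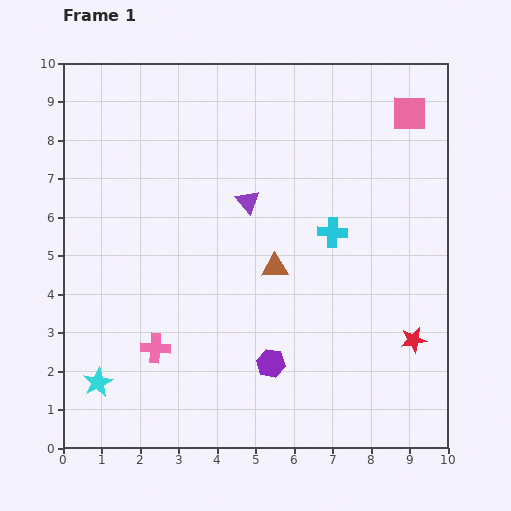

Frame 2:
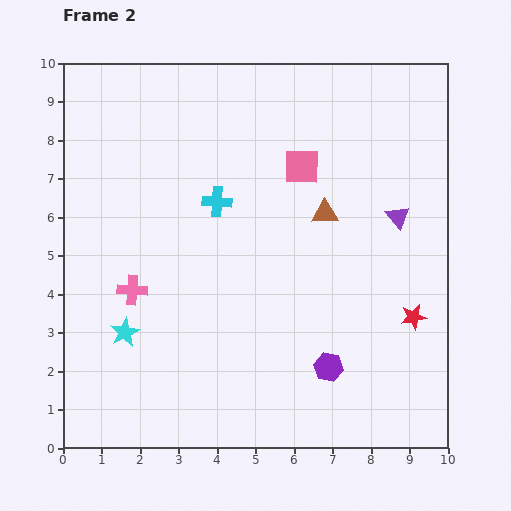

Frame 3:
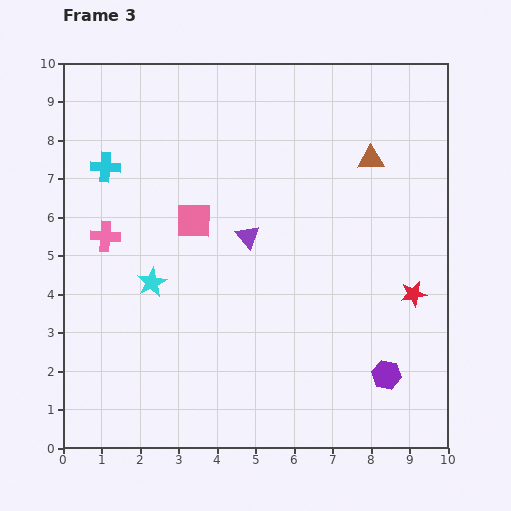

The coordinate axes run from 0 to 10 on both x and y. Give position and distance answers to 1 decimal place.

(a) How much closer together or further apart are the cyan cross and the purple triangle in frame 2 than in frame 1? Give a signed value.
+2.4

Distance in frame 1: 2.3. Distance in frame 2: 4.7.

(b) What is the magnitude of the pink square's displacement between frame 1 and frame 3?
6.3

The pink square moved from (9.0, 8.7) to (3.4, 5.9), a distance of √(5.6² + 2.8²) ≈ 6.3.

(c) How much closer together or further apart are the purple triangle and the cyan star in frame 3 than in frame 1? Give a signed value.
-3.3

Distance in frame 1: 6.1. Distance in frame 3: 2.8.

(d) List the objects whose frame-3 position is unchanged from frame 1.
none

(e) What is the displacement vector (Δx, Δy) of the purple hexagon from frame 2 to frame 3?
(1.5, -0.2)

The purple hexagon was at (6.9, 2.1) in frame 2 and (8.4, 1.9) in frame 3.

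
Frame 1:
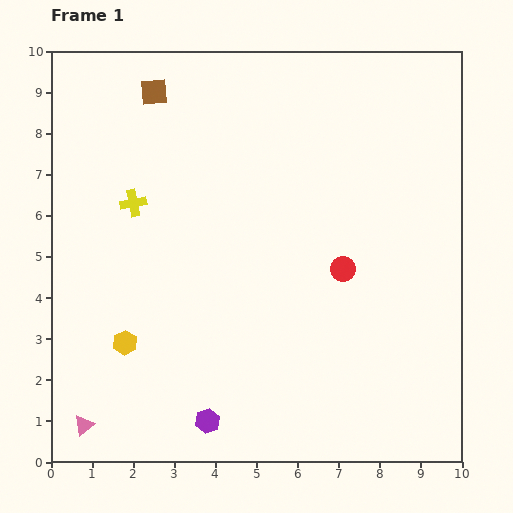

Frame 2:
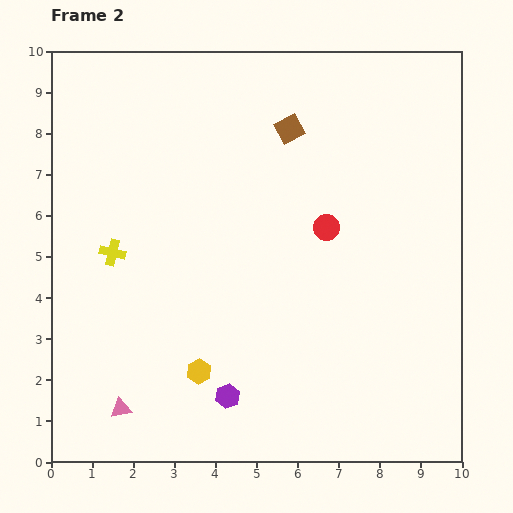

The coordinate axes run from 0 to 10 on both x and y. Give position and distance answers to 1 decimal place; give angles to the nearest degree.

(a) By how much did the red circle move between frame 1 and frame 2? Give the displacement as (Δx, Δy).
(-0.4, 1.0)

The red circle was at (7.1, 4.7) in frame 1 and (6.7, 5.7) in frame 2.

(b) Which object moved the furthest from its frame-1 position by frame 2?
the brown square

(moved 3.4; next 1.9)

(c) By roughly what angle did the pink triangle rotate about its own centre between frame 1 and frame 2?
30° clockwise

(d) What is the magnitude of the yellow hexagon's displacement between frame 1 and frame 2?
1.9

The yellow hexagon moved from (1.8, 2.9) to (3.6, 2.2), a distance of √(1.8² + 0.7²) ≈ 1.9.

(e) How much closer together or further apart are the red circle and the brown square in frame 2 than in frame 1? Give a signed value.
-3.7

Distance in frame 1: 6.3. Distance in frame 2: 2.6.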